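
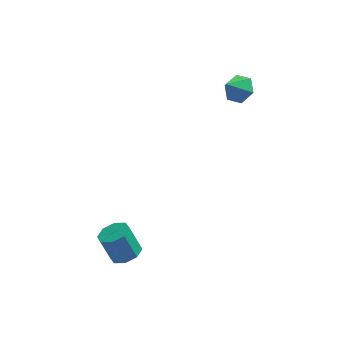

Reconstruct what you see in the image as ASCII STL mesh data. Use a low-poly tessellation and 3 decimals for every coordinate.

solid 
facet normal 0.502 0.446 -0.741
outer loop
vertex 3.867 3.936 3.263
vertex 3.259 3.61 2.655
vertex 3.118 4.428 3.052
endloop
endfacet
facet normal 0.005 0.401 0.916
outer loop
vertex 3.867 3.936 3.263
vertex 3.118 4.428 3.052
vertex 2.561 2.99 3.685
endloop
endfacet
facet normal 0.502 0.446 -0.741
outer loop
vertex 3.118 4.428 3.052
vertex 3.259 3.61 2.655
vertex 2.51 4.102 2.444
endloop
endfacet
facet normal -0.733 0.491 0.470
outer loop
vertex 3.118 4.428 3.052
vertex 2.51 4.102 2.444
vertex 2.561 2.99 3.685
endloop
endfacet
facet normal 0.502 0.446 -0.741
outer loop
vertex 2.51 4.102 2.444
vertex 3.259 3.61 2.655
vertex 2.65 3.284 2.047
endloop
endfacet
facet normal -0.988 -0.132 -0.077
outer loop
vertex 2.51 4.102 2.444
vertex 2.65 3.284 2.047
vertex 2.561 2.99 3.685
endloop
endfacet
facet normal 0.501 0.446 -0.741
outer loop
vertex 2.65 3.284 2.047
vertex 3.259 3.61 2.655
vertex 3.399 2.792 2.257
endloop
endfacet
facet normal -0.505 -0.845 -0.179
outer loop
vertex 2.65 3.284 2.047
vertex 3.399 2.792 2.257
vertex 2.561 2.99 3.685
endloop
endfacet
facet normal 0.502 0.446 -0.741
outer loop
vertex 3.399 2.792 2.257
vertex 3.259 3.61 2.655
vertex 4.007 3.118 2.865
endloop
endfacet
facet normal 0.234 -0.935 0.267
outer loop
vertex 3.399 2.792 2.257
vertex 4.007 3.118 2.865
vertex 2.561 2.99 3.685
endloop
endfacet
facet normal 0.502 0.446 -0.741
outer loop
vertex 4.007 3.118 2.865
vertex 3.259 3.61 2.655
vertex 3.867 3.936 3.263
endloop
endfacet
facet normal 0.489 -0.312 0.814
outer loop
vertex 4.007 3.118 2.865
vertex 3.867 3.936 3.263
vertex 2.561 2.99 3.685
endloop
endfacet
facet normal 0.382 -0.185 -0.905
outer loop
vertex -1.539 -3.301 -4.232
vertex -2.371 -3.384 -4.566
vertex -1.792 -2.703 -4.461
endloop
endfacet
facet normal 0.848 0.460 0.264
outer loop
vertex -1.539 -3.301 -4.232
vertex -1.792 -2.703 -4.461
vertex -2.177 -2.993 -2.72
endloop
endfacet
facet normal 0.848 0.459 0.264
outer loop
vertex -2.177 -2.993 -2.72
vertex -1.792 -2.703 -4.461
vertex -2.43 -2.395 -2.948
endloop
endfacet
facet normal -0.382 0.184 0.906
outer loop
vertex -2.177 -2.993 -2.72
vertex -2.43 -2.395 -2.948
vertex -3.009 -3.076 -3.054
endloop
endfacet
facet normal 0.381 -0.185 -0.906
outer loop
vertex -1.792 -2.703 -4.461
vertex -2.371 -3.384 -4.566
vertex -2.384 -2.503 -4.751
endloop
endfacet
facet normal 0.341 0.939 -0.048
outer loop
vertex -1.792 -2.703 -4.461
vertex -2.384 -2.503 -4.751
vertex -2.43 -2.395 -2.948
endloop
endfacet
facet normal 0.341 0.939 -0.048
outer loop
vertex -2.43 -2.395 -2.948
vertex -2.384 -2.503 -4.751
vertex -3.022 -2.195 -3.239
endloop
endfacet
facet normal -0.383 0.184 0.905
outer loop
vertex -2.43 -2.395 -2.948
vertex -3.022 -2.195 -3.239
vertex -3.009 -3.076 -3.054
endloop
endfacet
facet normal 0.382 -0.185 -0.906
outer loop
vertex -2.384 -2.503 -4.751
vertex -2.371 -3.384 -4.566
vertex -2.969 -2.82 -4.933
endloop
endfacet
facet normal -0.367 0.869 -0.332
outer loop
vertex -2.384 -2.503 -4.751
vertex -2.969 -2.82 -4.933
vertex -3.022 -2.195 -3.239
endloop
endfacet
facet normal -0.368 0.869 -0.332
outer loop
vertex -3.022 -2.195 -3.239
vertex -2.969 -2.82 -4.933
vertex -3.606 -2.512 -3.421
endloop
endfacet
facet normal -0.382 0.184 0.905
outer loop
vertex -3.022 -2.195 -3.239
vertex -3.606 -2.512 -3.421
vertex -3.009 -3.076 -3.054
endloop
endfacet
facet normal 0.382 -0.184 -0.906
outer loop
vertex -2.969 -2.82 -4.933
vertex -2.371 -3.384 -4.566
vertex -3.203 -3.467 -4.9
endloop
endfacet
facet normal -0.860 0.289 -0.421
outer loop
vertex -2.969 -2.82 -4.933
vertex -3.203 -3.467 -4.9
vertex -3.606 -2.512 -3.421
endloop
endfacet
facet normal -0.859 0.290 -0.422
outer loop
vertex -3.606 -2.512 -3.421
vertex -3.203 -3.467 -4.9
vertex -3.841 -3.159 -3.388
endloop
endfacet
facet normal -0.382 0.185 0.905
outer loop
vertex -3.606 -2.512 -3.421
vertex -3.841 -3.159 -3.388
vertex -3.009 -3.076 -3.054
endloop
endfacet
facet normal 0.382 -0.184 -0.906
outer loop
vertex -3.203 -3.467 -4.9
vertex -2.371 -3.384 -4.566
vertex -2.95 -4.065 -4.672
endloop
endfacet
facet normal -0.848 -0.459 -0.264
outer loop
vertex -3.203 -3.467 -4.9
vertex -2.95 -4.065 -4.672
vertex -3.841 -3.159 -3.388
endloop
endfacet
facet normal -0.848 -0.460 -0.264
outer loop
vertex -3.841 -3.159 -3.388
vertex -2.95 -4.065 -4.672
vertex -3.588 -3.757 -3.159
endloop
endfacet
facet normal -0.382 0.185 0.905
outer loop
vertex -3.841 -3.159 -3.388
vertex -3.588 -3.757 -3.159
vertex -3.009 -3.076 -3.054
endloop
endfacet
facet normal 0.383 -0.184 -0.905
outer loop
vertex -2.95 -4.065 -4.672
vertex -2.371 -3.384 -4.566
vertex -2.358 -4.265 -4.381
endloop
endfacet
facet normal -0.341 -0.939 0.048
outer loop
vertex -2.95 -4.065 -4.672
vertex -2.358 -4.265 -4.381
vertex -3.588 -3.757 -3.159
endloop
endfacet
facet normal -0.341 -0.939 0.048
outer loop
vertex -3.588 -3.757 -3.159
vertex -2.358 -4.265 -4.381
vertex -2.996 -3.957 -2.869
endloop
endfacet
facet normal -0.381 0.185 0.906
outer loop
vertex -3.588 -3.757 -3.159
vertex -2.996 -3.957 -2.869
vertex -3.009 -3.076 -3.054
endloop
endfacet
facet normal 0.382 -0.184 -0.905
outer loop
vertex -2.358 -4.265 -4.381
vertex -2.371 -3.384 -4.566
vertex -1.774 -3.948 -4.199
endloop
endfacet
facet normal 0.368 -0.869 0.332
outer loop
vertex -2.358 -4.265 -4.381
vertex -1.774 -3.948 -4.199
vertex -2.996 -3.957 -2.869
endloop
endfacet
facet normal 0.368 -0.869 0.332
outer loop
vertex -2.996 -3.957 -2.869
vertex -1.774 -3.948 -4.199
vertex -2.411 -3.64 -2.687
endloop
endfacet
facet normal -0.382 0.185 0.906
outer loop
vertex -2.996 -3.957 -2.869
vertex -2.411 -3.64 -2.687
vertex -3.009 -3.076 -3.054
endloop
endfacet
facet normal 0.382 -0.185 -0.905
outer loop
vertex -1.774 -3.948 -4.199
vertex -2.371 -3.384 -4.566
vertex -1.539 -3.301 -4.232
endloop
endfacet
facet normal 0.859 -0.291 0.421
outer loop
vertex -1.774 -3.948 -4.199
vertex -1.539 -3.301 -4.232
vertex -2.411 -3.64 -2.687
endloop
endfacet
facet normal 0.859 -0.289 0.422
outer loop
vertex -2.411 -3.64 -2.687
vertex -1.539 -3.301 -4.232
vertex -2.177 -2.993 -2.72
endloop
endfacet
facet normal -0.382 0.184 0.906
outer loop
vertex -2.411 -3.64 -2.687
vertex -2.177 -2.993 -2.72
vertex -3.009 -3.076 -3.054
endloop
endfacet

endsolid


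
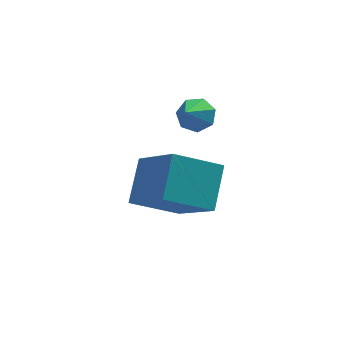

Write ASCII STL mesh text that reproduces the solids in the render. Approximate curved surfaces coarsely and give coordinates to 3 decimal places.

solid 
facet normal -0.892 -0.010 0.451
outer loop
vertex -3.577 0.082 -1.703
vertex -4.313 1.575 -3.126
vertex -4.035 -1.03 -2.632
endloop
endfacet
facet normal 0.336 -0.682 0.650
outer loop
vertex -2.607 -1.015 -3.354
vertex -3.577 0.082 -1.703
vertex -4.035 -1.03 -2.632
endloop
endfacet
facet normal -0.892 -0.010 0.451
outer loop
vertex -4.035 -1.03 -2.632
vertex -4.313 1.575 -3.126
vertex -4.771 0.462 -4.056
endloop
endfacet
facet normal -0.301 -0.732 -0.611
outer loop
vertex -4.771 0.462 -4.056
vertex -2.607 -1.015 -3.354
vertex -4.035 -1.03 -2.632
endloop
endfacet
facet normal 0.302 0.732 0.612
outer loop
vertex -3.577 0.082 -1.703
vertex -2.885 1.59 -3.848
vertex -4.313 1.575 -3.126
endloop
endfacet
facet normal 0.336 -0.681 0.650
outer loop
vertex -2.149 0.098 -2.424
vertex -3.577 0.082 -1.703
vertex -2.607 -1.015 -3.354
endloop
endfacet
facet normal 0.301 0.732 0.612
outer loop
vertex -2.149 0.098 -2.424
vertex -2.885 1.59 -3.848
vertex -3.577 0.082 -1.703
endloop
endfacet
facet normal -0.336 0.681 -0.650
outer loop
vertex -4.313 1.575 -3.126
vertex -2.885 1.59 -3.848
vertex -4.771 0.462 -4.056
endloop
endfacet
facet normal -0.301 -0.731 -0.612
outer loop
vertex -3.343 0.478 -4.777
vertex -2.607 -1.015 -3.354
vertex -4.771 0.462 -4.056
endloop
endfacet
facet normal -0.336 0.682 -0.650
outer loop
vertex -4.771 0.462 -4.056
vertex -2.885 1.59 -3.848
vertex -3.343 0.478 -4.777
endloop
endfacet
facet normal 0.892 0.010 -0.451
outer loop
vertex -3.343 0.478 -4.777
vertex -2.149 0.098 -2.424
vertex -2.607 -1.015 -3.354
endloop
endfacet
facet normal 0.892 0.009 -0.451
outer loop
vertex -2.885 1.59 -3.848
vertex -2.149 0.098 -2.424
vertex -3.343 0.478 -4.777
endloop
endfacet
facet normal 0.351 0.652 -0.672
outer loop
vertex -2.236 1.052 -0.785
vertex -2.771 1.117 -1.001
vertex -2.514 1.417 -0.576
endloop
endfacet
facet normal 0.564 -0.043 0.825
outer loop
vertex -2.236 1.052 -0.785
vertex -2.514 1.417 -0.576
vertex -3.209 0.303 -0.159
endloop
endfacet
facet normal 0.353 0.651 -0.673
outer loop
vertex -2.514 1.417 -0.576
vertex -2.771 1.117 -1.001
vertex -2.984 1.556 -0.688
endloop
endfacet
facet normal -0.098 0.402 0.910
outer loop
vertex -2.514 1.417 -0.576
vertex -2.984 1.556 -0.688
vertex -3.209 0.303 -0.159
endloop
endfacet
facet normal 0.351 0.651 -0.674
outer loop
vertex -2.984 1.556 -0.688
vertex -2.771 1.117 -1.001
vertex -3.294 1.364 -1.035
endloop
endfacet
facet normal -0.786 0.355 0.506
outer loop
vertex -2.984 1.556 -0.688
vertex -3.294 1.364 -1.035
vertex -3.209 0.303 -0.159
endloop
endfacet
facet normal 0.351 0.650 -0.674
outer loop
vertex -3.294 1.364 -1.035
vertex -2.771 1.117 -1.001
vertex -3.21 0.986 -1.356
endloop
endfacet
facet normal -0.985 -0.148 -0.084
outer loop
vertex -3.294 1.364 -1.035
vertex -3.21 0.986 -1.356
vertex -3.209 0.303 -0.159
endloop
endfacet
facet normal 0.351 0.650 -0.674
outer loop
vertex -3.21 0.986 -1.356
vertex -2.771 1.117 -1.001
vertex -2.795 0.706 -1.41
endloop
endfacet
facet normal -0.545 -0.728 -0.415
outer loop
vertex -3.21 0.986 -1.356
vertex -2.795 0.706 -1.41
vertex -3.209 0.303 -0.159
endloop
endfacet
facet normal 0.350 0.651 -0.674
outer loop
vertex -2.795 0.706 -1.41
vertex -2.771 1.117 -1.001
vertex -2.361 0.736 -1.156
endloop
endfacet
facet normal 0.205 -0.949 -0.238
outer loop
vertex -2.795 0.706 -1.41
vertex -2.361 0.736 -1.156
vertex -3.209 0.303 -0.159
endloop
endfacet
facet normal 0.351 0.651 -0.673
outer loop
vertex -2.361 0.736 -1.156
vertex -2.771 1.117 -1.001
vertex -2.236 1.052 -0.785
endloop
endfacet
facet normal 0.698 -0.644 0.314
outer loop
vertex -2.361 0.736 -1.156
vertex -2.236 1.052 -0.785
vertex -3.209 0.303 -0.159
endloop
endfacet

endsolid


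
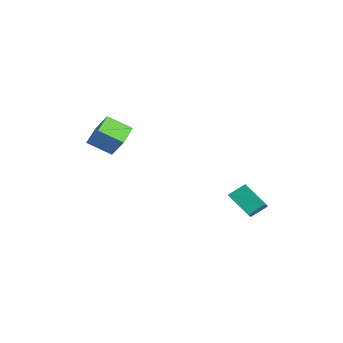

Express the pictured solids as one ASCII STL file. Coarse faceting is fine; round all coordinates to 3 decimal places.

solid 
facet normal -0.749 0.431 -0.503
outer loop
vertex 1.502 2.794 -2.257
vertex 1.599 3.869 -1.48
vertex 2.813 3.592 -3.524
endloop
endfacet
facet normal -0.073 -0.808 -0.585
outer loop
vertex 3.681 3.091 -2.94
vertex 1.502 2.794 -2.257
vertex 2.813 3.592 -3.524
endloop
endfacet
facet normal -0.749 0.432 -0.503
outer loop
vertex 2.813 3.592 -3.524
vertex 1.599 3.869 -1.48
vertex 2.91 4.667 -2.746
endloop
endfacet
facet normal 0.659 0.401 -0.636
outer loop
vertex 2.91 4.667 -2.746
vertex 3.681 3.091 -2.94
vertex 2.813 3.592 -3.524
endloop
endfacet
facet normal -0.659 -0.400 0.636
outer loop
vertex 1.502 2.794 -2.257
vertex 2.467 3.368 -0.896
vertex 1.599 3.869 -1.48
endloop
endfacet
facet normal -0.073 -0.808 -0.585
outer loop
vertex 2.37 2.293 -1.674
vertex 1.502 2.794 -2.257
vertex 3.681 3.091 -2.94
endloop
endfacet
facet normal -0.659 -0.401 0.636
outer loop
vertex 2.37 2.293 -1.674
vertex 2.467 3.368 -0.896
vertex 1.502 2.794 -2.257
endloop
endfacet
facet normal 0.073 0.808 0.585
outer loop
vertex 1.599 3.869 -1.48
vertex 2.467 3.368 -0.896
vertex 2.91 4.667 -2.746
endloop
endfacet
facet normal 0.659 0.401 -0.637
outer loop
vertex 3.778 4.166 -2.163
vertex 3.681 3.091 -2.94
vertex 2.91 4.667 -2.746
endloop
endfacet
facet normal 0.073 0.808 0.585
outer loop
vertex 2.91 4.667 -2.746
vertex 2.467 3.368 -0.896
vertex 3.778 4.166 -2.163
endloop
endfacet
facet normal 0.749 -0.431 0.503
outer loop
vertex 3.778 4.166 -2.163
vertex 2.37 2.293 -1.674
vertex 3.681 3.091 -2.94
endloop
endfacet
facet normal 0.749 -0.432 0.503
outer loop
vertex 2.467 3.368 -0.896
vertex 2.37 2.293 -1.674
vertex 3.778 4.166 -2.163
endloop
endfacet
facet normal -0.592 -0.260 -0.763
outer loop
vertex -1.249 -5.421 2.373
vertex -2.545 -4.415 3.036
vertex -0.64 -4.008 1.42
endloop
endfacet
facet normal 0.732 -0.568 -0.375
outer loop
vertex 0.325 -3.585 2.664
vertex -1.249 -5.421 2.373
vertex -0.64 -4.008 1.42
endloop
endfacet
facet normal -0.592 -0.259 -0.763
outer loop
vertex -0.64 -4.008 1.42
vertex -2.545 -4.415 3.036
vertex -1.936 -3.002 2.084
endloop
endfacet
facet normal 0.336 0.781 -0.526
outer loop
vertex -1.936 -3.002 2.084
vertex 0.325 -3.585 2.664
vertex -0.64 -4.008 1.42
endloop
endfacet
facet normal -0.337 -0.781 0.527
outer loop
vertex -1.249 -5.421 2.373
vertex -1.58 -3.992 4.28
vertex -2.545 -4.415 3.036
endloop
endfacet
facet normal 0.732 -0.568 -0.375
outer loop
vertex -0.284 -4.998 3.616
vertex -1.249 -5.421 2.373
vertex 0.325 -3.585 2.664
endloop
endfacet
facet normal -0.336 -0.781 0.527
outer loop
vertex -0.284 -4.998 3.616
vertex -1.58 -3.992 4.28
vertex -1.249 -5.421 2.373
endloop
endfacet
facet normal -0.732 0.568 0.375
outer loop
vertex -2.545 -4.415 3.036
vertex -1.58 -3.992 4.28
vertex -1.936 -3.002 2.084
endloop
endfacet
facet normal 0.336 0.781 -0.527
outer loop
vertex -0.971 -2.579 3.327
vertex 0.325 -3.585 2.664
vertex -1.936 -3.002 2.084
endloop
endfacet
facet normal -0.732 0.569 0.375
outer loop
vertex -1.936 -3.002 2.084
vertex -1.58 -3.992 4.28
vertex -0.971 -2.579 3.327
endloop
endfacet
facet normal 0.592 0.259 0.763
outer loop
vertex -0.971 -2.579 3.327
vertex -0.284 -4.998 3.616
vertex 0.325 -3.585 2.664
endloop
endfacet
facet normal 0.592 0.259 0.763
outer loop
vertex -1.58 -3.992 4.28
vertex -0.284 -4.998 3.616
vertex -0.971 -2.579 3.327
endloop
endfacet

endsolid


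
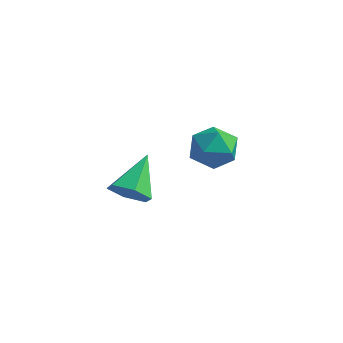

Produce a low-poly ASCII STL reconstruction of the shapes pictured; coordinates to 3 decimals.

solid 
facet normal -0.864 0.300 0.406
outer loop
vertex -3.689 0.395 0.661
vertex -3.51 -0.165 1.456
vertex -3.197 0.772 1.43
endloop
endfacet
facet normal -0.591 0.807 -0.018
outer loop
vertex -3.689 0.395 0.661
vertex -3.197 0.772 1.43
vertex -2.899 0.97 0.509
endloop
endfacet
facet normal -0.516 0.531 -0.672
outer loop
vertex -3.689 0.395 0.661
vertex -2.899 0.97 0.509
vertex -3.029 0.155 -0.035
endloop
endfacet
facet normal -0.743 -0.146 -0.654
outer loop
vertex -3.689 0.395 0.661
vertex -3.029 0.155 -0.035
vertex -3.406 -0.546 0.55
endloop
endfacet
facet normal -0.957 -0.289 0.012
outer loop
vertex -3.689 0.395 0.661
vertex -3.406 -0.546 0.55
vertex -3.51 -0.165 1.456
endloop
endfacet
facet normal 0.058 0.972 0.228
outer loop
vertex -2.899 0.97 0.509
vertex -3.197 0.772 1.43
vertex -2.234 0.766 1.21
endloop
endfacet
facet normal -0.383 0.153 0.911
outer loop
vertex -3.197 0.772 1.43
vertex -3.51 -0.165 1.456
vertex -2.611 0.065 1.795
endloop
endfacet
facet normal -0.535 -0.799 0.275
outer loop
vertex -3.51 -0.165 1.456
vertex -3.406 -0.546 0.55
vertex -2.741 -0.75 1.251
endloop
endfacet
facet normal -0.187 -0.568 -0.801
outer loop
vertex -3.406 -0.546 0.55
vertex -3.029 0.155 -0.035
vertex -2.443 -0.552 0.33
endloop
endfacet
facet normal 0.179 0.526 -0.831
outer loop
vertex -3.029 0.155 -0.035
vertex -2.899 0.97 0.509
vertex -2.13 0.385 0.304
endloop
endfacet
facet normal 0.743 0.146 0.654
outer loop
vertex -1.951 -0.175 1.099
vertex -2.234 0.766 1.21
vertex -2.611 0.065 1.795
endloop
endfacet
facet normal 0.516 -0.531 0.672
outer loop
vertex -1.951 -0.175 1.099
vertex -2.611 0.065 1.795
vertex -2.741 -0.75 1.251
endloop
endfacet
facet normal 0.591 -0.807 0.018
outer loop
vertex -1.951 -0.175 1.099
vertex -2.741 -0.75 1.251
vertex -2.443 -0.552 0.33
endloop
endfacet
facet normal 0.864 -0.300 -0.406
outer loop
vertex -1.951 -0.175 1.099
vertex -2.443 -0.552 0.33
vertex -2.13 0.385 0.304
endloop
endfacet
facet normal 0.957 0.289 -0.012
outer loop
vertex -1.951 -0.175 1.099
vertex -2.13 0.385 0.304
vertex -2.234 0.766 1.21
endloop
endfacet
facet normal 0.187 0.568 0.801
outer loop
vertex -2.611 0.065 1.795
vertex -2.234 0.766 1.21
vertex -3.197 0.772 1.43
endloop
endfacet
facet normal -0.179 -0.526 0.831
outer loop
vertex -2.741 -0.75 1.251
vertex -2.611 0.065 1.795
vertex -3.51 -0.165 1.456
endloop
endfacet
facet normal -0.058 -0.972 -0.228
outer loop
vertex -2.443 -0.552 0.33
vertex -2.741 -0.75 1.251
vertex -3.406 -0.546 0.55
endloop
endfacet
facet normal 0.383 -0.153 -0.911
outer loop
vertex -2.13 0.385 0.304
vertex -2.443 -0.552 0.33
vertex -3.029 0.155 -0.035
endloop
endfacet
facet normal 0.535 0.799 -0.275
outer loop
vertex -2.234 0.766 1.21
vertex -2.13 0.385 0.304
vertex -2.899 0.97 0.509
endloop
endfacet
facet normal 0.079 -0.824 -0.561
outer loop
vertex -3.199 -3.872 0.547
vertex -3.58 -4.312 1.14
vertex -4.026 -3.948 0.542
endloop
endfacet
facet normal -0.073 0.830 -0.554
outer loop
vertex -3.199 -3.872 0.547
vertex -4.026 -3.948 0.542
vertex -3.72 -2.868 2.12
endloop
endfacet
facet normal 0.080 -0.824 -0.561
outer loop
vertex -4.026 -3.948 0.542
vertex -3.58 -4.312 1.14
vertex -4.406 -4.388 1.134
endloop
endfacet
facet normal -0.850 0.497 -0.176
outer loop
vertex -4.026 -3.948 0.542
vertex -4.406 -4.388 1.134
vertex -3.72 -2.868 2.12
endloop
endfacet
facet normal 0.080 -0.825 -0.560
outer loop
vertex -4.406 -4.388 1.134
vertex -3.58 -4.312 1.14
vertex -3.96 -4.751 1.732
endloop
endfacet
facet normal -0.807 -0.019 0.590
outer loop
vertex -4.406 -4.388 1.134
vertex -3.96 -4.751 1.732
vertex -3.72 -2.868 2.12
endloop
endfacet
facet normal 0.080 -0.825 -0.560
outer loop
vertex -3.96 -4.751 1.732
vertex -3.58 -4.312 1.14
vertex -3.134 -4.675 1.738
endloop
endfacet
facet normal 0.012 -0.203 0.979
outer loop
vertex -3.96 -4.751 1.732
vertex -3.134 -4.675 1.738
vertex -3.72 -2.868 2.12
endloop
endfacet
facet normal 0.081 -0.824 -0.561
outer loop
vertex -3.134 -4.675 1.738
vertex -3.58 -4.312 1.14
vertex -2.753 -4.235 1.146
endloop
endfacet
facet normal 0.788 0.128 0.602
outer loop
vertex -3.134 -4.675 1.738
vertex -2.753 -4.235 1.146
vertex -3.72 -2.868 2.12
endloop
endfacet
facet normal 0.081 -0.825 -0.560
outer loop
vertex -2.753 -4.235 1.146
vertex -3.58 -4.312 1.14
vertex -3.199 -3.872 0.547
endloop
endfacet
facet normal 0.746 0.645 -0.165
outer loop
vertex -2.753 -4.235 1.146
vertex -3.199 -3.872 0.547
vertex -3.72 -2.868 2.12
endloop
endfacet

endsolid


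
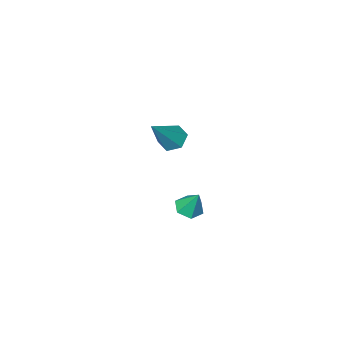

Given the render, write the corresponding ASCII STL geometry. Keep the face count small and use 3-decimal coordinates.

solid 
facet normal -0.658 -0.166 -0.735
outer loop
vertex -1.429 2.327 2.582
vertex -1.935 2.829 2.922
vertex -1.411 3.094 2.393
endloop
endfacet
facet normal 0.914 -0.117 -0.389
outer loop
vertex -1.429 2.327 2.582
vertex -1.411 3.094 2.393
vertex -0.485 3.191 4.538
endloop
endfacet
facet normal -0.659 -0.164 -0.734
outer loop
vertex -1.411 3.094 2.393
vertex -1.935 2.829 2.922
vertex -1.916 3.596 2.734
endloop
endfacet
facet normal 0.574 0.769 -0.282
outer loop
vertex -1.411 3.094 2.393
vertex -1.916 3.596 2.734
vertex -0.485 3.191 4.538
endloop
endfacet
facet normal -0.659 -0.164 -0.734
outer loop
vertex -1.916 3.596 2.734
vertex -1.935 2.829 2.922
vertex -2.44 3.332 3.263
endloop
endfacet
facet normal -0.144 0.935 0.324
outer loop
vertex -1.916 3.596 2.734
vertex -2.44 3.332 3.263
vertex -0.485 3.191 4.538
endloop
endfacet
facet normal -0.659 -0.164 -0.734
outer loop
vertex -2.44 3.332 3.263
vertex -1.935 2.829 2.922
vertex -2.458 2.565 3.451
endloop
endfacet
facet normal -0.523 0.215 0.825
outer loop
vertex -2.44 3.332 3.263
vertex -2.458 2.565 3.451
vertex -0.485 3.191 4.538
endloop
endfacet
facet normal -0.659 -0.165 -0.734
outer loop
vertex -2.458 2.565 3.451
vertex -1.935 2.829 2.922
vertex -1.953 2.062 3.111
endloop
endfacet
facet normal -0.183 -0.670 0.719
outer loop
vertex -2.458 2.565 3.451
vertex -1.953 2.062 3.111
vertex -0.485 3.191 4.538
endloop
endfacet
facet normal -0.658 -0.166 -0.735
outer loop
vertex -1.953 2.062 3.111
vertex -1.935 2.829 2.922
vertex -1.429 2.327 2.582
endloop
endfacet
facet normal 0.536 -0.837 0.111
outer loop
vertex -1.953 2.062 3.111
vertex -1.429 2.327 2.582
vertex -0.485 3.191 4.538
endloop
endfacet
facet normal 0.056 -0.462 -0.885
outer loop
vertex -2.584 2.232 -3.127
vertex -3.358 2.14 -3.128
vertex -3.04 2.78 -3.442
endloop
endfacet
facet normal 0.716 0.682 0.150
outer loop
vertex -2.584 2.232 -3.127
vertex -3.04 2.78 -3.442
vertex -3.442 2.84 -1.792
endloop
endfacet
facet normal 0.055 -0.462 -0.885
outer loop
vertex -3.04 2.78 -3.442
vertex -3.358 2.14 -3.128
vertex -3.815 2.689 -3.443
endloop
endfacet
facet normal -0.116 0.991 -0.064
outer loop
vertex -3.04 2.78 -3.442
vertex -3.815 2.689 -3.443
vertex -3.442 2.84 -1.792
endloop
endfacet
facet normal 0.055 -0.462 -0.885
outer loop
vertex -3.815 2.689 -3.443
vertex -3.358 2.14 -3.128
vertex -4.133 2.049 -3.129
endloop
endfacet
facet normal -0.855 0.497 0.148
outer loop
vertex -3.815 2.689 -3.443
vertex -4.133 2.049 -3.129
vertex -3.442 2.84 -1.792
endloop
endfacet
facet normal 0.056 -0.464 -0.884
outer loop
vertex -4.133 2.049 -3.129
vertex -3.358 2.14 -3.128
vertex -3.676 1.501 -2.813
endloop
endfacet
facet normal -0.761 -0.304 0.573
outer loop
vertex -4.133 2.049 -3.129
vertex -3.676 1.501 -2.813
vertex -3.442 2.84 -1.792
endloop
endfacet
facet normal 0.054 -0.463 -0.885
outer loop
vertex -3.676 1.501 -2.813
vertex -3.358 2.14 -3.128
vertex -2.901 1.592 -2.813
endloop
endfacet
facet normal 0.072 -0.613 0.787
outer loop
vertex -3.676 1.501 -2.813
vertex -2.901 1.592 -2.813
vertex -3.442 2.84 -1.792
endloop
endfacet
facet normal 0.056 -0.462 -0.885
outer loop
vertex -2.901 1.592 -2.813
vertex -3.358 2.14 -3.128
vertex -2.584 2.232 -3.127
endloop
endfacet
facet normal 0.810 -0.119 0.575
outer loop
vertex -2.901 1.592 -2.813
vertex -2.584 2.232 -3.127
vertex -3.442 2.84 -1.792
endloop
endfacet

endsolid


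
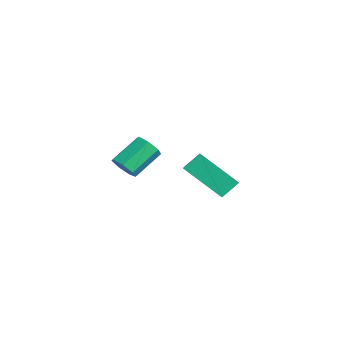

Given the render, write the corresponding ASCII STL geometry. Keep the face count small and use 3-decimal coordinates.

solid 
facet normal 0.265 -0.792 -0.550
outer loop
vertex 3.731 -1.312 0.735
vertex 3.376 -1.175 0.367
vertex 3.885 -1.031 0.405
endloop
endfacet
facet normal 0.904 0.007 0.427
outer loop
vertex 3.731 -1.312 0.735
vertex 3.885 -1.031 0.405
vertex 3.399 -0.322 1.422
endloop
endfacet
facet normal 0.904 0.007 0.427
outer loop
vertex 3.399 -0.322 1.422
vertex 3.885 -1.031 0.405
vertex 3.553 -0.041 1.092
endloop
endfacet
facet normal -0.266 0.792 0.550
outer loop
vertex 3.399 -0.322 1.422
vertex 3.553 -0.041 1.092
vertex 3.044 -0.185 1.053
endloop
endfacet
facet normal 0.265 -0.792 -0.549
outer loop
vertex 3.885 -1.031 0.405
vertex 3.376 -1.175 0.367
vertex 3.655 -0.859 0.046
endloop
endfacet
facet normal 0.824 0.482 -0.297
outer loop
vertex 3.885 -1.031 0.405
vertex 3.655 -0.859 0.046
vertex 3.553 -0.041 1.092
endloop
endfacet
facet normal 0.824 0.482 -0.297
outer loop
vertex 3.553 -0.041 1.092
vertex 3.655 -0.859 0.046
vertex 3.323 0.131 0.733
endloop
endfacet
facet normal -0.266 0.792 0.550
outer loop
vertex 3.553 -0.041 1.092
vertex 3.323 0.131 0.733
vertex 3.044 -0.185 1.053
endloop
endfacet
facet normal 0.267 -0.793 -0.548
outer loop
vertex 3.655 -0.859 0.046
vertex 3.376 -1.175 0.367
vertex 3.216 -0.925 -0.072
endloop
endfacet
facet normal 0.124 0.594 -0.795
outer loop
vertex 3.655 -0.859 0.046
vertex 3.216 -0.925 -0.072
vertex 3.323 0.131 0.733
endloop
endfacet
facet normal 0.126 0.593 -0.795
outer loop
vertex 3.323 0.131 0.733
vertex 3.216 -0.925 -0.072
vertex 2.883 0.066 0.615
endloop
endfacet
facet normal -0.265 0.792 0.551
outer loop
vertex 3.323 0.131 0.733
vertex 2.883 0.066 0.615
vertex 3.044 -0.185 1.053
endloop
endfacet
facet normal 0.267 -0.793 -0.548
outer loop
vertex 3.216 -0.925 -0.072
vertex 3.376 -1.175 0.367
vertex 2.897 -1.179 0.14
endloop
endfacet
facet normal -0.669 0.258 -0.697
outer loop
vertex 3.216 -0.925 -0.072
vertex 2.897 -1.179 0.14
vertex 2.883 0.066 0.615
endloop
endfacet
facet normal -0.671 0.258 -0.696
outer loop
vertex 2.883 0.066 0.615
vertex 2.897 -1.179 0.14
vertex 2.565 -0.189 0.827
endloop
endfacet
facet normal -0.267 0.791 0.551
outer loop
vertex 2.883 0.066 0.615
vertex 2.565 -0.189 0.827
vertex 3.044 -0.185 1.053
endloop
endfacet
facet normal 0.267 -0.792 -0.549
outer loop
vertex 2.897 -1.179 0.14
vertex 3.376 -1.175 0.367
vertex 2.939 -1.43 0.523
endloop
endfacet
facet normal -0.960 -0.271 -0.073
outer loop
vertex 2.897 -1.179 0.14
vertex 2.939 -1.43 0.523
vertex 2.565 -0.189 0.827
endloop
endfacet
facet normal -0.960 -0.271 -0.073
outer loop
vertex 2.565 -0.189 0.827
vertex 2.939 -1.43 0.523
vertex 2.607 -0.44 1.21
endloop
endfacet
facet normal -0.265 0.793 0.549
outer loop
vertex 2.565 -0.189 0.827
vertex 2.607 -0.44 1.21
vertex 3.044 -0.185 1.053
endloop
endfacet
facet normal 0.265 -0.791 -0.551
outer loop
vertex 2.939 -1.43 0.523
vertex 3.376 -1.175 0.367
vertex 3.31 -1.49 0.788
endloop
endfacet
facet normal -0.528 -0.597 0.604
outer loop
vertex 2.939 -1.43 0.523
vertex 3.31 -1.49 0.788
vertex 2.607 -0.44 1.21
endloop
endfacet
facet normal -0.527 -0.596 0.605
outer loop
vertex 2.607 -0.44 1.21
vertex 3.31 -1.49 0.788
vertex 2.978 -0.499 1.475
endloop
endfacet
facet normal -0.266 0.793 0.548
outer loop
vertex 2.607 -0.44 1.21
vertex 2.978 -0.499 1.475
vertex 3.044 -0.185 1.053
endloop
endfacet
facet normal 0.265 -0.791 -0.551
outer loop
vertex 3.31 -1.49 0.788
vertex 3.376 -1.175 0.367
vertex 3.731 -1.312 0.735
endloop
endfacet
facet normal 0.304 -0.472 0.828
outer loop
vertex 3.31 -1.49 0.788
vertex 3.731 -1.312 0.735
vertex 2.978 -0.499 1.475
endloop
endfacet
facet normal 0.303 -0.473 0.828
outer loop
vertex 2.978 -0.499 1.475
vertex 3.731 -1.312 0.735
vertex 3.399 -0.322 1.422
endloop
endfacet
facet normal -0.264 0.793 0.549
outer loop
vertex 2.978 -0.499 1.475
vertex 3.399 -0.322 1.422
vertex 3.044 -0.185 1.053
endloop
endfacet
facet normal -0.575 -0.568 0.589
outer loop
vertex 0.602 2.517 -1.234
vertex -1.095 3.159 -2.272
vertex 0.688 1.868 -1.776
endloop
endfacet
facet normal 0.812 -0.307 0.497
outer loop
vertex 1.735 2.901 -2.848
vertex 0.602 2.517 -1.234
vertex 0.688 1.868 -1.776
endloop
endfacet
facet normal -0.575 -0.568 0.589
outer loop
vertex 0.688 1.868 -1.776
vertex -1.095 3.159 -2.272
vertex -1.009 2.509 -2.814
endloop
endfacet
facet normal 0.101 -0.764 -0.637
outer loop
vertex -1.009 2.509 -2.814
vertex 1.735 2.901 -2.848
vertex 0.688 1.868 -1.776
endloop
endfacet
facet normal -0.101 0.764 0.637
outer loop
vertex 0.602 2.517 -1.234
vertex -0.048 4.192 -3.344
vertex -1.095 3.159 -2.272
endloop
endfacet
facet normal 0.812 -0.307 0.497
outer loop
vertex 1.649 3.551 -2.306
vertex 0.602 2.517 -1.234
vertex 1.735 2.901 -2.848
endloop
endfacet
facet normal -0.101 0.764 0.638
outer loop
vertex 1.649 3.551 -2.306
vertex -0.048 4.192 -3.344
vertex 0.602 2.517 -1.234
endloop
endfacet
facet normal -0.812 0.307 -0.497
outer loop
vertex -1.095 3.159 -2.272
vertex -0.048 4.192 -3.344
vertex -1.009 2.509 -2.814
endloop
endfacet
facet normal 0.101 -0.764 -0.638
outer loop
vertex 0.038 3.543 -3.886
vertex 1.735 2.901 -2.848
vertex -1.009 2.509 -2.814
endloop
endfacet
facet normal -0.812 0.307 -0.497
outer loop
vertex -1.009 2.509 -2.814
vertex -0.048 4.192 -3.344
vertex 0.038 3.543 -3.886
endloop
endfacet
facet normal 0.575 0.567 -0.589
outer loop
vertex 0.038 3.543 -3.886
vertex 1.649 3.551 -2.306
vertex 1.735 2.901 -2.848
endloop
endfacet
facet normal 0.575 0.568 -0.589
outer loop
vertex -0.048 4.192 -3.344
vertex 1.649 3.551 -2.306
vertex 0.038 3.543 -3.886
endloop
endfacet

endsolid


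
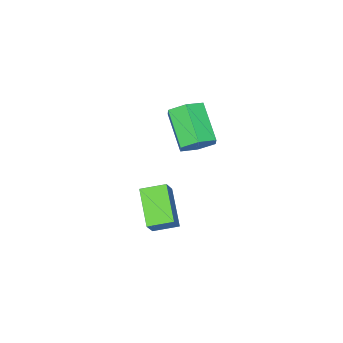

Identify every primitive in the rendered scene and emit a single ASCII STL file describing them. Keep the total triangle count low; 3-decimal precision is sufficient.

solid 
facet normal 0.318 0.702 -0.637
outer loop
vertex 1.943 1.652 0.678
vertex 1.119 1.836 0.47
vertex 1.506 2.256 1.126
endloop
endfacet
facet normal 0.804 0.157 0.573
outer loop
vertex 1.943 1.652 0.678
vertex 1.506 2.256 1.126
vertex 1.305 0.241 1.959
endloop
endfacet
facet normal 0.804 0.157 0.574
outer loop
vertex 1.305 0.241 1.959
vertex 1.506 2.256 1.126
vertex 0.868 0.845 2.406
endloop
endfacet
facet normal -0.318 -0.702 0.638
outer loop
vertex 1.305 0.241 1.959
vertex 0.868 0.845 2.406
vertex 0.481 0.424 1.75
endloop
endfacet
facet normal 0.318 0.702 -0.637
outer loop
vertex 1.506 2.256 1.126
vertex 1.119 1.836 0.47
vertex 0.681 2.44 0.917
endloop
endfacet
facet normal -0.034 0.680 0.733
outer loop
vertex 1.506 2.256 1.126
vertex 0.681 2.44 0.917
vertex 0.868 0.845 2.406
endloop
endfacet
facet normal -0.034 0.680 0.733
outer loop
vertex 0.868 0.845 2.406
vertex 0.681 2.44 0.917
vertex 0.043 1.028 2.198
endloop
endfacet
facet normal -0.317 -0.702 0.638
outer loop
vertex 0.868 0.845 2.406
vertex 0.043 1.028 2.198
vertex 0.481 0.424 1.75
endloop
endfacet
facet normal 0.318 0.702 -0.637
outer loop
vertex 0.681 2.44 0.917
vertex 1.119 1.836 0.47
vertex 0.295 2.019 0.261
endloop
endfacet
facet normal -0.838 0.522 0.158
outer loop
vertex 0.681 2.44 0.917
vertex 0.295 2.019 0.261
vertex 0.043 1.028 2.198
endloop
endfacet
facet normal -0.838 0.523 0.158
outer loop
vertex 0.043 1.028 2.198
vertex 0.295 2.019 0.261
vertex -0.343 0.608 1.542
endloop
endfacet
facet normal -0.318 -0.703 0.637
outer loop
vertex 0.043 1.028 2.198
vertex -0.343 0.608 1.542
vertex 0.481 0.424 1.75
endloop
endfacet
facet normal 0.318 0.702 -0.638
outer loop
vertex 0.295 2.019 0.261
vertex 1.119 1.836 0.47
vertex 0.732 1.415 -0.186
endloop
endfacet
facet normal -0.804 -0.157 -0.574
outer loop
vertex 0.295 2.019 0.261
vertex 0.732 1.415 -0.186
vertex -0.343 0.608 1.542
endloop
endfacet
facet normal -0.804 -0.157 -0.573
outer loop
vertex -0.343 0.608 1.542
vertex 0.732 1.415 -0.186
vertex 0.094 0.004 1.094
endloop
endfacet
facet normal -0.318 -0.702 0.637
outer loop
vertex -0.343 0.608 1.542
vertex 0.094 0.004 1.094
vertex 0.481 0.424 1.75
endloop
endfacet
facet normal 0.317 0.702 -0.638
outer loop
vertex 0.732 1.415 -0.186
vertex 1.119 1.836 0.47
vertex 1.557 1.232 0.022
endloop
endfacet
facet normal 0.034 -0.680 -0.733
outer loop
vertex 0.732 1.415 -0.186
vertex 1.557 1.232 0.022
vertex 0.094 0.004 1.094
endloop
endfacet
facet normal 0.034 -0.680 -0.733
outer loop
vertex 0.094 0.004 1.094
vertex 1.557 1.232 0.022
vertex 0.919 -0.18 1.303
endloop
endfacet
facet normal -0.318 -0.702 0.637
outer loop
vertex 0.094 0.004 1.094
vertex 0.919 -0.18 1.303
vertex 0.481 0.424 1.75
endloop
endfacet
facet normal 0.318 0.703 -0.637
outer loop
vertex 1.557 1.232 0.022
vertex 1.119 1.836 0.47
vertex 1.943 1.652 0.678
endloop
endfacet
facet normal 0.838 -0.522 -0.159
outer loop
vertex 1.557 1.232 0.022
vertex 1.943 1.652 0.678
vertex 0.919 -0.18 1.303
endloop
endfacet
facet normal 0.838 -0.522 -0.158
outer loop
vertex 0.919 -0.18 1.303
vertex 1.943 1.652 0.678
vertex 1.305 0.241 1.959
endloop
endfacet
facet normal -0.318 -0.702 0.637
outer loop
vertex 0.919 -0.18 1.303
vertex 1.305 0.241 1.959
vertex 0.481 0.424 1.75
endloop
endfacet
facet normal -0.573 -0.293 -0.766
outer loop
vertex 2.012 -0.435 -3.393
vertex 1.192 0.354 -3.082
vertex 2.878 0.924 -4.561
endloop
endfacet
facet normal 0.695 -0.669 -0.264
outer loop
vertex 3.508 1.246 -3.718
vertex 2.012 -0.435 -3.393
vertex 2.878 0.924 -4.561
endloop
endfacet
facet normal -0.573 -0.292 -0.766
outer loop
vertex 2.878 0.924 -4.561
vertex 1.192 0.354 -3.082
vertex 2.058 1.714 -4.249
endloop
endfacet
facet normal 0.435 0.683 -0.586
outer loop
vertex 2.058 1.714 -4.249
vertex 3.508 1.246 -3.718
vertex 2.878 0.924 -4.561
endloop
endfacet
facet normal -0.435 -0.683 0.586
outer loop
vertex 2.012 -0.435 -3.393
vertex 1.822 0.676 -2.239
vertex 1.192 0.354 -3.082
endloop
endfacet
facet normal 0.694 -0.669 -0.264
outer loop
vertex 2.642 -0.114 -2.551
vertex 2.012 -0.435 -3.393
vertex 3.508 1.246 -3.718
endloop
endfacet
facet normal -0.435 -0.683 0.586
outer loop
vertex 2.642 -0.114 -2.551
vertex 1.822 0.676 -2.239
vertex 2.012 -0.435 -3.393
endloop
endfacet
facet normal -0.695 0.669 0.264
outer loop
vertex 1.192 0.354 -3.082
vertex 1.822 0.676 -2.239
vertex 2.058 1.714 -4.249
endloop
endfacet
facet normal 0.435 0.683 -0.586
outer loop
vertex 2.688 2.035 -3.407
vertex 3.508 1.246 -3.718
vertex 2.058 1.714 -4.249
endloop
endfacet
facet normal -0.694 0.669 0.264
outer loop
vertex 2.058 1.714 -4.249
vertex 1.822 0.676 -2.239
vertex 2.688 2.035 -3.407
endloop
endfacet
facet normal 0.572 0.293 0.766
outer loop
vertex 2.688 2.035 -3.407
vertex 2.642 -0.114 -2.551
vertex 3.508 1.246 -3.718
endloop
endfacet
facet normal 0.573 0.293 0.765
outer loop
vertex 1.822 0.676 -2.239
vertex 2.642 -0.114 -2.551
vertex 2.688 2.035 -3.407
endloop
endfacet

endsolid


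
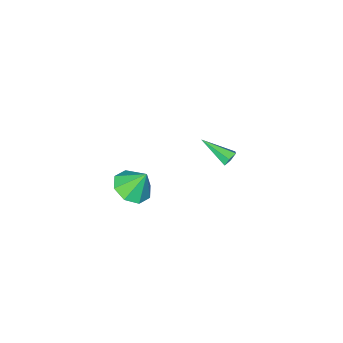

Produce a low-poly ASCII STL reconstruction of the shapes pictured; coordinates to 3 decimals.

solid 
facet normal 0.292 -0.399 -0.869
outer loop
vertex 2.913 -0.366 2.712
vertex 2.463 0.409 2.205
vertex 3.401 0.242 2.597
endloop
endfacet
facet normal 0.451 -0.198 0.870
outer loop
vertex 2.913 -0.366 2.712
vertex 3.401 0.242 2.597
vertex 2.037 0.991 3.475
endloop
endfacet
facet normal 0.293 -0.397 -0.870
outer loop
vertex 3.401 0.242 2.597
vertex 2.463 0.409 2.205
vertex 3.339 0.949 2.253
endloop
endfacet
facet normal 0.639 0.381 0.668
outer loop
vertex 3.401 0.242 2.597
vertex 3.339 0.949 2.253
vertex 2.037 0.991 3.475
endloop
endfacet
facet normal 0.293 -0.398 -0.869
outer loop
vertex 3.339 0.949 2.253
vertex 2.463 0.409 2.205
vertex 2.765 1.339 1.881
endloop
endfacet
facet normal 0.359 0.864 0.353
outer loop
vertex 3.339 0.949 2.253
vertex 2.765 1.339 1.881
vertex 2.037 0.991 3.475
endloop
endfacet
facet normal 0.292 -0.398 -0.870
outer loop
vertex 2.765 1.339 1.881
vertex 2.463 0.409 2.205
vertex 2.013 1.185 1.699
endloop
endfacet
facet normal -0.225 0.968 0.109
outer loop
vertex 2.765 1.339 1.881
vertex 2.013 1.185 1.699
vertex 2.037 0.991 3.475
endloop
endfacet
facet normal 0.291 -0.398 -0.870
outer loop
vertex 2.013 1.185 1.699
vertex 2.463 0.409 2.205
vertex 1.525 0.577 1.814
endloop
endfacet
facet normal -0.770 0.633 0.080
outer loop
vertex 2.013 1.185 1.699
vertex 1.525 0.577 1.814
vertex 2.037 0.991 3.475
endloop
endfacet
facet normal 0.291 -0.398 -0.870
outer loop
vertex 1.525 0.577 1.814
vertex 2.463 0.409 2.205
vertex 1.587 -0.13 2.158
endloop
endfacet
facet normal -0.958 0.053 0.282
outer loop
vertex 1.525 0.577 1.814
vertex 1.587 -0.13 2.158
vertex 2.037 0.991 3.475
endloop
endfacet
facet normal 0.292 -0.398 -0.870
outer loop
vertex 1.587 -0.13 2.158
vertex 2.463 0.409 2.205
vertex 2.162 -0.521 2.53
endloop
endfacet
facet normal -0.678 -0.429 0.597
outer loop
vertex 1.587 -0.13 2.158
vertex 2.162 -0.521 2.53
vertex 2.037 0.991 3.475
endloop
endfacet
facet normal 0.293 -0.399 -0.869
outer loop
vertex 2.162 -0.521 2.53
vertex 2.463 0.409 2.205
vertex 2.913 -0.366 2.712
endloop
endfacet
facet normal -0.094 -0.533 0.841
outer loop
vertex 2.162 -0.521 2.53
vertex 2.913 -0.366 2.712
vertex 2.037 0.991 3.475
endloop
endfacet
facet normal -0.410 0.747 -0.523
outer loop
vertex -3.987 -0.114 -0.505
vertex -4.233 -0.46 -0.806
vertex -4.462 -0.283 -0.374
endloop
endfacet
facet normal 0.116 0.384 0.916
outer loop
vertex -3.987 -0.114 -0.505
vertex -4.462 -0.283 -0.374
vertex -3.487 -1.82 0.146
endloop
endfacet
facet normal -0.409 0.747 -0.523
outer loop
vertex -4.462 -0.283 -0.374
vertex -4.233 -0.46 -0.806
vertex -4.707 -0.628 -0.675
endloop
endfacet
facet normal -0.659 -0.171 0.732
outer loop
vertex -4.462 -0.283 -0.374
vertex -4.707 -0.628 -0.675
vertex -3.487 -1.82 0.146
endloop
endfacet
facet normal -0.409 0.747 -0.523
outer loop
vertex -4.707 -0.628 -0.675
vertex -4.233 -0.46 -0.806
vertex -4.478 -0.805 -1.107
endloop
endfacet
facet normal -0.677 -0.733 -0.058
outer loop
vertex -4.707 -0.628 -0.675
vertex -4.478 -0.805 -1.107
vertex -3.487 -1.82 0.146
endloop
endfacet
facet normal -0.409 0.747 -0.523
outer loop
vertex -4.478 -0.805 -1.107
vertex -4.233 -0.46 -0.806
vertex -4.004 -0.637 -1.238
endloop
endfacet
facet normal 0.080 -0.743 -0.665
outer loop
vertex -4.478 -0.805 -1.107
vertex -4.004 -0.637 -1.238
vertex -3.487 -1.82 0.146
endloop
endfacet
facet normal -0.411 0.746 -0.524
outer loop
vertex -4.004 -0.637 -1.238
vertex -4.233 -0.46 -0.806
vertex -3.759 -0.291 -0.937
endloop
endfacet
facet normal 0.856 -0.188 -0.481
outer loop
vertex -4.004 -0.637 -1.238
vertex -3.759 -0.291 -0.937
vertex -3.487 -1.82 0.146
endloop
endfacet
facet normal -0.411 0.747 -0.523
outer loop
vertex -3.759 -0.291 -0.937
vertex -4.233 -0.46 -0.806
vertex -3.987 -0.114 -0.505
endloop
endfacet
facet normal 0.875 0.374 0.308
outer loop
vertex -3.759 -0.291 -0.937
vertex -3.987 -0.114 -0.505
vertex -3.487 -1.82 0.146
endloop
endfacet

endsolid


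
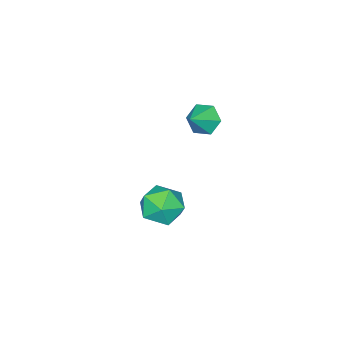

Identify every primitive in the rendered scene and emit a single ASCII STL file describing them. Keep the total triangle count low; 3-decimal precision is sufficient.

solid 
facet normal -0.915 0.017 -0.404
outer loop
vertex -3.247 2.343 -2.453
vertex -3.354 1.294 -2.255
vertex -3.664 2.013 -1.522
endloop
endfacet
facet normal -0.755 0.647 -0.109
outer loop
vertex -3.247 2.343 -2.453
vertex -3.664 2.013 -1.522
vertex -2.965 2.826 -1.538
endloop
endfacet
facet normal -0.163 0.892 -0.421
outer loop
vertex -3.247 2.343 -2.453
vertex -2.965 2.826 -1.538
vertex -2.223 2.611 -2.282
endloop
endfacet
facet normal 0.043 0.414 -0.909
outer loop
vertex -3.247 2.343 -2.453
vertex -2.223 2.611 -2.282
vertex -2.463 1.664 -2.725
endloop
endfacet
facet normal -0.421 -0.127 -0.898
outer loop
vertex -3.247 2.343 -2.453
vertex -2.463 1.664 -2.725
vertex -3.354 1.294 -2.255
endloop
endfacet
facet normal -0.611 0.537 0.582
outer loop
vertex -2.965 2.826 -1.538
vertex -3.664 2.013 -1.522
vertex -2.897 2.076 -0.775
endloop
endfacet
facet normal -0.870 -0.482 0.105
outer loop
vertex -3.664 2.013 -1.522
vertex -3.354 1.294 -2.255
vertex -3.137 1.129 -1.218
endloop
endfacet
facet normal -0.070 -0.715 -0.696
outer loop
vertex -3.354 1.294 -2.255
vertex -2.463 1.664 -2.725
vertex -2.395 0.914 -1.962
endloop
endfacet
facet normal 0.682 0.161 -0.714
outer loop
vertex -2.463 1.664 -2.725
vertex -2.223 2.611 -2.282
vertex -1.696 1.727 -1.978
endloop
endfacet
facet normal 0.347 0.935 0.076
outer loop
vertex -2.223 2.611 -2.282
vertex -2.965 2.826 -1.538
vertex -2.006 2.446 -1.245
endloop
endfacet
facet normal -0.043 -0.414 0.909
outer loop
vertex -2.113 1.397 -1.047
vertex -2.897 2.076 -0.775
vertex -3.137 1.129 -1.218
endloop
endfacet
facet normal 0.163 -0.892 0.421
outer loop
vertex -2.113 1.397 -1.047
vertex -3.137 1.129 -1.218
vertex -2.395 0.914 -1.962
endloop
endfacet
facet normal 0.755 -0.647 0.109
outer loop
vertex -2.113 1.397 -1.047
vertex -2.395 0.914 -1.962
vertex -1.696 1.727 -1.978
endloop
endfacet
facet normal 0.915 -0.017 0.404
outer loop
vertex -2.113 1.397 -1.047
vertex -1.696 1.727 -1.978
vertex -2.006 2.446 -1.245
endloop
endfacet
facet normal 0.421 0.127 0.898
outer loop
vertex -2.113 1.397 -1.047
vertex -2.006 2.446 -1.245
vertex -2.897 2.076 -0.775
endloop
endfacet
facet normal -0.682 -0.161 0.714
outer loop
vertex -3.137 1.129 -1.218
vertex -2.897 2.076 -0.775
vertex -3.664 2.013 -1.522
endloop
endfacet
facet normal -0.347 -0.935 -0.076
outer loop
vertex -2.395 0.914 -1.962
vertex -3.137 1.129 -1.218
vertex -3.354 1.294 -2.255
endloop
endfacet
facet normal 0.611 -0.537 -0.582
outer loop
vertex -1.696 1.727 -1.978
vertex -2.395 0.914 -1.962
vertex -2.463 1.664 -2.725
endloop
endfacet
facet normal 0.870 0.482 -0.105
outer loop
vertex -2.006 2.446 -1.245
vertex -1.696 1.727 -1.978
vertex -2.223 2.611 -2.282
endloop
endfacet
facet normal 0.070 0.715 0.696
outer loop
vertex -2.897 2.076 -0.775
vertex -2.006 2.446 -1.245
vertex -2.965 2.826 -1.538
endloop
endfacet
facet normal -0.819 -0.103 -0.565
outer loop
vertex -3.691 2.625 2.675
vertex -4.139 2.76 3.3
vertex -3.905 3.354 2.852
endloop
endfacet
facet normal 0.846 0.347 -0.405
outer loop
vertex -3.691 2.625 2.675
vertex -3.905 3.354 2.852
vertex -3.181 2.88 3.96
endloop
endfacet
facet normal -0.818 -0.104 -0.565
outer loop
vertex -3.905 3.354 2.852
vertex -4.139 2.76 3.3
vertex -4.353 3.489 3.476
endloop
endfacet
facet normal 0.423 0.900 0.109
outer loop
vertex -3.905 3.354 2.852
vertex -4.353 3.489 3.476
vertex -3.181 2.88 3.96
endloop
endfacet
facet normal -0.818 -0.104 -0.565
outer loop
vertex -4.353 3.489 3.476
vertex -4.139 2.76 3.3
vertex -4.587 2.894 3.924
endloop
endfacet
facet normal -0.014 0.605 0.796
outer loop
vertex -4.353 3.489 3.476
vertex -4.587 2.894 3.924
vertex -3.181 2.88 3.96
endloop
endfacet
facet normal -0.818 -0.103 -0.565
outer loop
vertex -4.587 2.894 3.924
vertex -4.139 2.76 3.3
vertex -4.373 2.165 3.747
endloop
endfacet
facet normal -0.027 -0.243 0.970
outer loop
vertex -4.587 2.894 3.924
vertex -4.373 2.165 3.747
vertex -3.181 2.88 3.96
endloop
endfacet
facet normal -0.818 -0.103 -0.565
outer loop
vertex -4.373 2.165 3.747
vertex -4.139 2.76 3.3
vertex -3.925 2.031 3.123
endloop
endfacet
facet normal 0.397 -0.797 0.456
outer loop
vertex -4.373 2.165 3.747
vertex -3.925 2.031 3.123
vertex -3.181 2.88 3.96
endloop
endfacet
facet normal -0.819 -0.103 -0.565
outer loop
vertex -3.925 2.031 3.123
vertex -4.139 2.76 3.3
vertex -3.691 2.625 2.675
endloop
endfacet
facet normal 0.833 -0.502 -0.231
outer loop
vertex -3.925 2.031 3.123
vertex -3.691 2.625 2.675
vertex -3.181 2.88 3.96
endloop
endfacet

endsolid


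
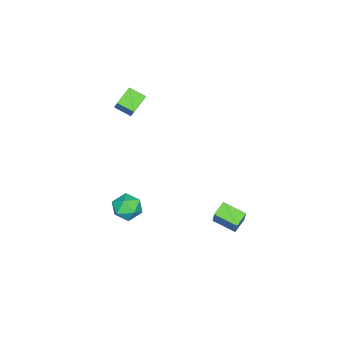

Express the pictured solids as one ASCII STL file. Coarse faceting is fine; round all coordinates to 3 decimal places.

solid 
facet normal -0.462 -0.277 -0.842
outer loop
vertex -1.003 2.156 -1.341
vertex -1.017 3.412 -1.747
vertex -0.222 2.039 -1.731
endloop
endfacet
facet normal 0.011 -0.951 0.308
outer loop
vertex 0.457 2.448 -0.493
vertex -1.003 2.156 -1.341
vertex -0.222 2.039 -1.731
endloop
endfacet
facet normal -0.463 -0.278 -0.842
outer loop
vertex -0.222 2.039 -1.731
vertex -1.017 3.412 -1.747
vertex -0.237 3.295 -2.137
endloop
endfacet
facet normal 0.887 -0.132 -0.443
outer loop
vertex -0.237 3.295 -2.137
vertex 0.457 2.448 -0.493
vertex -0.222 2.039 -1.731
endloop
endfacet
facet normal -0.887 0.133 0.442
outer loop
vertex -1.003 2.156 -1.341
vertex -0.338 3.821 -0.509
vertex -1.017 3.412 -1.747
endloop
endfacet
facet normal 0.011 -0.951 0.308
outer loop
vertex -0.323 2.565 -0.103
vertex -1.003 2.156 -1.341
vertex 0.457 2.448 -0.493
endloop
endfacet
facet normal -0.887 0.133 0.443
outer loop
vertex -0.323 2.565 -0.103
vertex -0.338 3.821 -0.509
vertex -1.003 2.156 -1.341
endloop
endfacet
facet normal -0.011 0.951 -0.308
outer loop
vertex -1.017 3.412 -1.747
vertex -0.338 3.821 -0.509
vertex -0.237 3.295 -2.137
endloop
endfacet
facet normal 0.887 -0.133 -0.443
outer loop
vertex 0.443 3.704 -0.899
vertex 0.457 2.448 -0.493
vertex -0.237 3.295 -2.137
endloop
endfacet
facet normal -0.011 0.951 -0.308
outer loop
vertex -0.237 3.295 -2.137
vertex -0.338 3.821 -0.509
vertex 0.443 3.704 -0.899
endloop
endfacet
facet normal 0.463 0.277 0.842
outer loop
vertex 0.443 3.704 -0.899
vertex -0.323 2.565 -0.103
vertex 0.457 2.448 -0.493
endloop
endfacet
facet normal 0.462 0.278 0.842
outer loop
vertex -0.338 3.821 -0.509
vertex -0.323 2.565 -0.103
vertex 0.443 3.704 -0.899
endloop
endfacet
facet normal -0.694 0.715 0.089
outer loop
vertex 0.393 -1.636 -2.083
vertex -0.206 -2.249 -1.83
vertex 0.297 -1.837 -1.217
endloop
endfacet
facet normal -0.043 0.974 0.221
outer loop
vertex 0.393 -1.636 -2.083
vertex 0.297 -1.837 -1.217
vertex 1.114 -1.723 -1.561
endloop
endfacet
facet normal 0.362 0.862 -0.356
outer loop
vertex 0.393 -1.636 -2.083
vertex 1.114 -1.723 -1.561
vertex 1.116 -2.065 -2.387
endloop
endfacet
facet normal -0.040 0.532 -0.846
outer loop
vertex 0.393 -1.636 -2.083
vertex 1.116 -2.065 -2.387
vertex 0.3 -2.39 -2.553
endloop
endfacet
facet normal -0.693 0.441 -0.571
outer loop
vertex 0.393 -1.636 -2.083
vertex 0.3 -2.39 -2.553
vertex -0.206 -2.249 -1.83
endloop
endfacet
facet normal 0.237 0.602 0.763
outer loop
vertex 1.114 -1.723 -1.561
vertex 0.297 -1.837 -1.217
vertex 0.96 -2.39 -0.987
endloop
endfacet
facet normal -0.817 0.182 0.548
outer loop
vertex 0.297 -1.837 -1.217
vertex -0.206 -2.249 -1.83
vertex 0.144 -2.715 -1.153
endloop
endfacet
facet normal -0.814 -0.259 -0.519
outer loop
vertex -0.206 -2.249 -1.83
vertex 0.3 -2.39 -2.553
vertex 0.146 -3.057 -1.979
endloop
endfacet
facet normal 0.241 -0.112 -0.964
outer loop
vertex 0.3 -2.39 -2.553
vertex 1.116 -2.065 -2.387
vertex 0.963 -2.943 -2.323
endloop
endfacet
facet normal 0.891 0.420 -0.172
outer loop
vertex 1.116 -2.065 -2.387
vertex 1.114 -1.723 -1.561
vertex 1.466 -2.531 -1.71
endloop
endfacet
facet normal 0.040 -0.532 0.846
outer loop
vertex 0.867 -3.144 -1.457
vertex 0.96 -2.39 -0.987
vertex 0.144 -2.715 -1.153
endloop
endfacet
facet normal -0.362 -0.862 0.356
outer loop
vertex 0.867 -3.144 -1.457
vertex 0.144 -2.715 -1.153
vertex 0.146 -3.057 -1.979
endloop
endfacet
facet normal 0.043 -0.974 -0.221
outer loop
vertex 0.867 -3.144 -1.457
vertex 0.146 -3.057 -1.979
vertex 0.963 -2.943 -2.323
endloop
endfacet
facet normal 0.694 -0.715 -0.089
outer loop
vertex 0.867 -3.144 -1.457
vertex 0.963 -2.943 -2.323
vertex 1.466 -2.531 -1.71
endloop
endfacet
facet normal 0.693 -0.441 0.571
outer loop
vertex 0.867 -3.144 -1.457
vertex 1.466 -2.531 -1.71
vertex 0.96 -2.39 -0.987
endloop
endfacet
facet normal -0.241 0.112 0.964
outer loop
vertex 0.144 -2.715 -1.153
vertex 0.96 -2.39 -0.987
vertex 0.297 -1.837 -1.217
endloop
endfacet
facet normal -0.891 -0.420 0.172
outer loop
vertex 0.146 -3.057 -1.979
vertex 0.144 -2.715 -1.153
vertex -0.206 -2.249 -1.83
endloop
endfacet
facet normal -0.237 -0.602 -0.763
outer loop
vertex 0.963 -2.943 -2.323
vertex 0.146 -3.057 -1.979
vertex 0.3 -2.39 -2.553
endloop
endfacet
facet normal 0.817 -0.182 -0.548
outer loop
vertex 1.466 -2.531 -1.71
vertex 0.963 -2.943 -2.323
vertex 1.116 -2.065 -2.387
endloop
endfacet
facet normal 0.814 0.259 0.519
outer loop
vertex 0.96 -2.39 -0.987
vertex 1.466 -2.531 -1.71
vertex 1.114 -1.723 -1.561
endloop
endfacet
facet normal -0.893 0.113 0.435
outer loop
vertex -2.915 -4.093 4.549
vertex -3.011 -3.175 4.114
vertex -3.372 -4.531 3.724
endloop
endfacet
facet normal 0.094 -0.900 0.426
outer loop
vertex -2.309 -4.665 3.206
vertex -2.915 -4.093 4.549
vertex -3.372 -4.531 3.724
endloop
endfacet
facet normal -0.893 0.113 0.435
outer loop
vertex -3.372 -4.531 3.724
vertex -3.011 -3.175 4.114
vertex -3.468 -3.614 3.289
endloop
endfacet
facet normal -0.440 -0.422 -0.793
outer loop
vertex -3.468 -3.614 3.289
vertex -2.309 -4.665 3.206
vertex -3.372 -4.531 3.724
endloop
endfacet
facet normal 0.440 0.422 0.793
outer loop
vertex -2.915 -4.093 4.549
vertex -1.948 -3.309 3.596
vertex -3.011 -3.175 4.114
endloop
endfacet
facet normal 0.095 -0.900 0.426
outer loop
vertex -1.852 -4.226 4.031
vertex -2.915 -4.093 4.549
vertex -2.309 -4.665 3.206
endloop
endfacet
facet normal 0.439 0.422 0.793
outer loop
vertex -1.852 -4.226 4.031
vertex -1.948 -3.309 3.596
vertex -2.915 -4.093 4.549
endloop
endfacet
facet normal -0.094 0.900 -0.426
outer loop
vertex -3.011 -3.175 4.114
vertex -1.948 -3.309 3.596
vertex -3.468 -3.614 3.289
endloop
endfacet
facet normal -0.439 -0.422 -0.793
outer loop
vertex -2.405 -3.747 2.771
vertex -2.309 -4.665 3.206
vertex -3.468 -3.614 3.289
endloop
endfacet
facet normal -0.095 0.900 -0.425
outer loop
vertex -3.468 -3.614 3.289
vertex -1.948 -3.309 3.596
vertex -2.405 -3.747 2.771
endloop
endfacet
facet normal 0.893 -0.113 -0.435
outer loop
vertex -2.405 -3.747 2.771
vertex -1.852 -4.226 4.031
vertex -2.309 -4.665 3.206
endloop
endfacet
facet normal 0.893 -0.113 -0.435
outer loop
vertex -1.948 -3.309 3.596
vertex -1.852 -4.226 4.031
vertex -2.405 -3.747 2.771
endloop
endfacet

endsolid


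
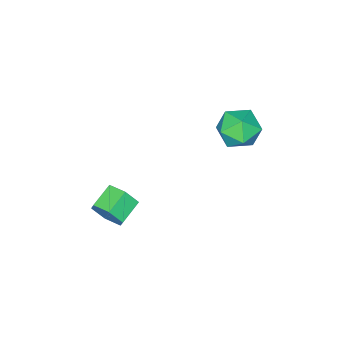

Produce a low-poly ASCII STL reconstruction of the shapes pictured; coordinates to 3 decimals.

solid 
facet normal 0.922 0.140 -0.360
outer loop
vertex 4.646 -1.87 -0.684
vertex 4.418 -2.255 -1.418
vertex 4.323 -1.405 -1.331
endloop
endfacet
facet normal 0.090 0.829 0.551
outer loop
vertex 4.646 -1.87 -0.684
vertex 4.323 -1.405 -1.331
vertex 3.53 -2.039 -0.248
endloop
endfacet
facet normal 0.089 0.830 0.551
outer loop
vertex 3.53 -2.039 -0.248
vertex 4.323 -1.405 -1.331
vertex 3.207 -1.574 -0.896
endloop
endfacet
facet normal -0.923 -0.139 0.360
outer loop
vertex 3.53 -2.039 -0.248
vertex 3.207 -1.574 -0.896
vertex 3.302 -2.425 -0.982
endloop
endfacet
facet normal 0.922 0.140 -0.360
outer loop
vertex 4.323 -1.405 -1.331
vertex 4.418 -2.255 -1.418
vertex 4.095 -1.791 -2.065
endloop
endfacet
facet normal -0.281 0.883 -0.377
outer loop
vertex 4.323 -1.405 -1.331
vertex 4.095 -1.791 -2.065
vertex 3.207 -1.574 -0.896
endloop
endfacet
facet normal -0.281 0.883 -0.377
outer loop
vertex 3.207 -1.574 -0.896
vertex 4.095 -1.791 -2.065
vertex 2.979 -1.96 -1.63
endloop
endfacet
facet normal -0.923 -0.139 0.360
outer loop
vertex 3.207 -1.574 -0.896
vertex 2.979 -1.96 -1.63
vertex 3.302 -2.425 -0.982
endloop
endfacet
facet normal 0.922 0.140 -0.360
outer loop
vertex 4.095 -1.791 -2.065
vertex 4.418 -2.255 -1.418
vertex 4.19 -2.641 -2.152
endloop
endfacet
facet normal -0.370 0.054 -0.928
outer loop
vertex 4.095 -1.791 -2.065
vertex 4.19 -2.641 -2.152
vertex 2.979 -1.96 -1.63
endloop
endfacet
facet normal -0.370 0.052 -0.927
outer loop
vertex 2.979 -1.96 -1.63
vertex 4.19 -2.641 -2.152
vertex 3.074 -2.81 -1.716
endloop
endfacet
facet normal -0.923 -0.140 0.360
outer loop
vertex 2.979 -1.96 -1.63
vertex 3.074 -2.81 -1.716
vertex 3.302 -2.425 -0.982
endloop
endfacet
facet normal 0.923 0.139 -0.360
outer loop
vertex 4.19 -2.641 -2.152
vertex 4.418 -2.255 -1.418
vertex 4.513 -3.106 -1.504
endloop
endfacet
facet normal -0.090 -0.830 -0.551
outer loop
vertex 4.19 -2.641 -2.152
vertex 4.513 -3.106 -1.504
vertex 3.074 -2.81 -1.716
endloop
endfacet
facet normal -0.089 -0.829 -0.551
outer loop
vertex 3.074 -2.81 -1.716
vertex 4.513 -3.106 -1.504
vertex 3.397 -3.275 -1.069
endloop
endfacet
facet normal -0.922 -0.140 0.360
outer loop
vertex 3.074 -2.81 -1.716
vertex 3.397 -3.275 -1.069
vertex 3.302 -2.425 -0.982
endloop
endfacet
facet normal 0.923 0.139 -0.360
outer loop
vertex 4.513 -3.106 -1.504
vertex 4.418 -2.255 -1.418
vertex 4.741 -2.72 -0.77
endloop
endfacet
facet normal 0.281 -0.883 0.377
outer loop
vertex 4.513 -3.106 -1.504
vertex 4.741 -2.72 -0.77
vertex 3.397 -3.275 -1.069
endloop
endfacet
facet normal 0.281 -0.883 0.377
outer loop
vertex 3.397 -3.275 -1.069
vertex 4.741 -2.72 -0.77
vertex 3.625 -2.889 -0.335
endloop
endfacet
facet normal -0.922 -0.140 0.360
outer loop
vertex 3.397 -3.275 -1.069
vertex 3.625 -2.889 -0.335
vertex 3.302 -2.425 -0.982
endloop
endfacet
facet normal 0.923 0.140 -0.360
outer loop
vertex 4.741 -2.72 -0.77
vertex 4.418 -2.255 -1.418
vertex 4.646 -1.87 -0.684
endloop
endfacet
facet normal 0.370 -0.053 0.928
outer loop
vertex 4.741 -2.72 -0.77
vertex 4.646 -1.87 -0.684
vertex 3.625 -2.889 -0.335
endloop
endfacet
facet normal 0.370 -0.054 0.927
outer loop
vertex 3.625 -2.889 -0.335
vertex 4.646 -1.87 -0.684
vertex 3.53 -2.039 -0.248
endloop
endfacet
facet normal -0.922 -0.140 0.360
outer loop
vertex 3.625 -2.889 -0.335
vertex 3.53 -2.039 -0.248
vertex 3.302 -2.425 -0.982
endloop
endfacet
facet normal -0.874 0.414 0.253
outer loop
vertex -0.938 1.223 3.533
vertex -0.74 1.017 4.556
vertex -0.427 1.938 4.129
endloop
endfacet
facet normal -0.610 0.717 -0.338
outer loop
vertex -0.938 1.223 3.533
vertex -0.427 1.938 4.129
vertex -0.103 1.746 3.136
endloop
endfacet
facet normal -0.523 0.206 -0.827
outer loop
vertex -0.938 1.223 3.533
vertex -0.103 1.746 3.136
vertex -0.217 0.707 2.949
endloop
endfacet
facet normal -0.733 -0.413 -0.541
outer loop
vertex -0.938 1.223 3.533
vertex -0.217 0.707 2.949
vertex -0.61 0.256 3.826
endloop
endfacet
facet normal -0.950 -0.284 0.127
outer loop
vertex -0.938 1.223 3.533
vertex -0.61 0.256 3.826
vertex -0.74 1.017 4.556
endloop
endfacet
facet normal 0.033 0.983 -0.179
outer loop
vertex -0.103 1.746 3.136
vertex -0.427 1.938 4.129
vertex 0.61 1.864 3.914
endloop
endfacet
facet normal -0.395 0.493 0.775
outer loop
vertex -0.427 1.938 4.129
vertex -0.74 1.017 4.556
vertex 0.217 1.413 4.791
endloop
endfacet
facet normal -0.518 -0.637 0.571
outer loop
vertex -0.74 1.017 4.556
vertex -0.61 0.256 3.826
vertex 0.103 0.374 4.604
endloop
endfacet
facet normal -0.166 -0.845 -0.509
outer loop
vertex -0.61 0.256 3.826
vertex -0.217 0.707 2.949
vertex 0.427 0.182 3.611
endloop
endfacet
facet normal 0.174 0.156 -0.972
outer loop
vertex -0.217 0.707 2.949
vertex -0.103 1.746 3.136
vertex 0.74 1.103 3.184
endloop
endfacet
facet normal 0.733 0.413 0.541
outer loop
vertex 0.938 0.897 4.207
vertex 0.61 1.864 3.914
vertex 0.217 1.413 4.791
endloop
endfacet
facet normal 0.523 -0.206 0.827
outer loop
vertex 0.938 0.897 4.207
vertex 0.217 1.413 4.791
vertex 0.103 0.374 4.604
endloop
endfacet
facet normal 0.610 -0.717 0.338
outer loop
vertex 0.938 0.897 4.207
vertex 0.103 0.374 4.604
vertex 0.427 0.182 3.611
endloop
endfacet
facet normal 0.874 -0.414 -0.253
outer loop
vertex 0.938 0.897 4.207
vertex 0.427 0.182 3.611
vertex 0.74 1.103 3.184
endloop
endfacet
facet normal 0.950 0.284 -0.127
outer loop
vertex 0.938 0.897 4.207
vertex 0.74 1.103 3.184
vertex 0.61 1.864 3.914
endloop
endfacet
facet normal 0.166 0.845 0.509
outer loop
vertex 0.217 1.413 4.791
vertex 0.61 1.864 3.914
vertex -0.427 1.938 4.129
endloop
endfacet
facet normal -0.174 -0.156 0.972
outer loop
vertex 0.103 0.374 4.604
vertex 0.217 1.413 4.791
vertex -0.74 1.017 4.556
endloop
endfacet
facet normal -0.033 -0.983 0.179
outer loop
vertex 0.427 0.182 3.611
vertex 0.103 0.374 4.604
vertex -0.61 0.256 3.826
endloop
endfacet
facet normal 0.395 -0.493 -0.775
outer loop
vertex 0.74 1.103 3.184
vertex 0.427 0.182 3.611
vertex -0.217 0.707 2.949
endloop
endfacet
facet normal 0.518 0.637 -0.571
outer loop
vertex 0.61 1.864 3.914
vertex 0.74 1.103 3.184
vertex -0.103 1.746 3.136
endloop
endfacet

endsolid


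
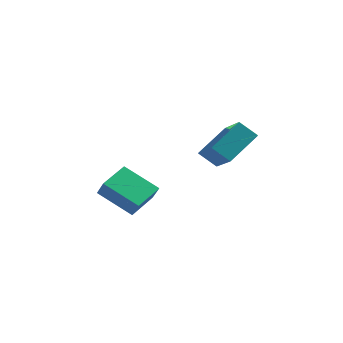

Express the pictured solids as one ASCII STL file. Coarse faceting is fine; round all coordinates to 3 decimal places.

solid 
facet normal -0.422 0.372 -0.827
outer loop
vertex -1.76 1.57 -2.727
vertex -1.364 2.811 -2.371
vertex -0.319 1.349 -3.561
endloop
endfacet
facet normal -0.293 -0.919 -0.263
outer loop
vertex 0.044 1.029 -2.849
vertex -1.76 1.57 -2.727
vertex -0.319 1.349 -3.561
endloop
endfacet
facet normal -0.421 0.372 -0.827
outer loop
vertex -0.319 1.349 -3.561
vertex -1.364 2.811 -2.371
vertex 0.078 2.589 -3.205
endloop
endfacet
facet normal 0.858 -0.132 -0.497
outer loop
vertex 0.078 2.589 -3.205
vertex 0.044 1.029 -2.849
vertex -0.319 1.349 -3.561
endloop
endfacet
facet normal -0.858 0.131 0.496
outer loop
vertex -1.76 1.57 -2.727
vertex -1.001 2.491 -1.659
vertex -1.364 2.811 -2.371
endloop
endfacet
facet normal -0.293 -0.919 -0.263
outer loop
vertex -1.398 1.251 -2.015
vertex -1.76 1.57 -2.727
vertex 0.044 1.029 -2.849
endloop
endfacet
facet normal -0.858 0.132 0.496
outer loop
vertex -1.398 1.251 -2.015
vertex -1.001 2.491 -1.659
vertex -1.76 1.57 -2.727
endloop
endfacet
facet normal 0.294 0.919 0.263
outer loop
vertex -1.364 2.811 -2.371
vertex -1.001 2.491 -1.659
vertex 0.078 2.589 -3.205
endloop
endfacet
facet normal 0.859 -0.132 -0.496
outer loop
vertex 0.44 2.27 -2.493
vertex 0.044 1.029 -2.849
vertex 0.078 2.589 -3.205
endloop
endfacet
facet normal 0.293 0.919 0.263
outer loop
vertex 0.078 2.589 -3.205
vertex -1.001 2.491 -1.659
vertex 0.44 2.27 -2.493
endloop
endfacet
facet normal 0.421 -0.372 0.827
outer loop
vertex 0.44 2.27 -2.493
vertex -1.398 1.251 -2.015
vertex 0.044 1.029 -2.849
endloop
endfacet
facet normal 0.421 -0.372 0.827
outer loop
vertex -1.001 2.491 -1.659
vertex -1.398 1.251 -2.015
vertex 0.44 2.27 -2.493
endloop
endfacet
facet normal -0.766 -0.016 0.643
outer loop
vertex 2.966 0.411 0.891
vertex 3.654 1.579 1.74
vertex 2.129 1.606 -0.076
endloop
endfacet
facet normal -0.429 -0.730 -0.531
outer loop
vertex 2.826 1.621 -0.66
vertex 2.966 0.411 0.891
vertex 2.129 1.606 -0.076
endloop
endfacet
facet normal -0.766 -0.017 0.643
outer loop
vertex 2.129 1.606 -0.076
vertex 3.654 1.579 1.74
vertex 2.817 2.774 0.774
endloop
endfacet
facet normal -0.478 0.683 -0.552
outer loop
vertex 2.817 2.774 0.774
vertex 2.826 1.621 -0.66
vertex 2.129 1.606 -0.076
endloop
endfacet
facet normal 0.478 -0.683 0.553
outer loop
vertex 2.966 0.411 0.891
vertex 4.351 1.594 1.156
vertex 3.654 1.579 1.74
endloop
endfacet
facet normal -0.430 -0.730 -0.531
outer loop
vertex 3.663 0.426 0.306
vertex 2.966 0.411 0.891
vertex 2.826 1.621 -0.66
endloop
endfacet
facet normal 0.478 -0.683 0.552
outer loop
vertex 3.663 0.426 0.306
vertex 4.351 1.594 1.156
vertex 2.966 0.411 0.891
endloop
endfacet
facet normal 0.429 0.730 0.531
outer loop
vertex 3.654 1.579 1.74
vertex 4.351 1.594 1.156
vertex 2.817 2.774 0.774
endloop
endfacet
facet normal -0.478 0.683 -0.552
outer loop
vertex 3.514 2.789 0.189
vertex 2.826 1.621 -0.66
vertex 2.817 2.774 0.774
endloop
endfacet
facet normal 0.430 0.730 0.531
outer loop
vertex 2.817 2.774 0.774
vertex 4.351 1.594 1.156
vertex 3.514 2.789 0.189
endloop
endfacet
facet normal 0.766 0.016 -0.643
outer loop
vertex 3.514 2.789 0.189
vertex 3.663 0.426 0.306
vertex 2.826 1.621 -0.66
endloop
endfacet
facet normal 0.766 0.016 -0.643
outer loop
vertex 4.351 1.594 1.156
vertex 3.663 0.426 0.306
vertex 3.514 2.789 0.189
endloop
endfacet

endsolid


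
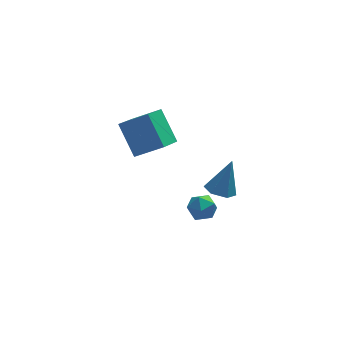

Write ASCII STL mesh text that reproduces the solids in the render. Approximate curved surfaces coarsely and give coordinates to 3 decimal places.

solid 
facet normal -0.827 0.236 -0.511
outer loop
vertex -2.044 2.504 3.846
vertex -1.129 3.849 2.986
vertex -1.497 1.172 2.346
endloop
endfacet
facet normal -0.497 -0.731 0.468
outer loop
vertex -0.091 0.771 3.214
vertex -2.044 2.504 3.846
vertex -1.497 1.172 2.346
endloop
endfacet
facet normal -0.827 0.236 -0.511
outer loop
vertex -1.497 1.172 2.346
vertex -1.129 3.849 2.986
vertex -0.582 2.517 1.485
endloop
endfacet
facet normal 0.263 -0.641 -0.722
outer loop
vertex -0.582 2.517 1.485
vertex -0.091 0.771 3.214
vertex -1.497 1.172 2.346
endloop
endfacet
facet normal -0.263 0.640 0.722
outer loop
vertex -2.044 2.504 3.846
vertex 0.277 3.448 3.854
vertex -1.129 3.849 2.986
endloop
endfacet
facet normal -0.497 -0.731 0.467
outer loop
vertex -0.638 2.103 4.715
vertex -2.044 2.504 3.846
vertex -0.091 0.771 3.214
endloop
endfacet
facet normal -0.263 0.641 0.721
outer loop
vertex -0.638 2.103 4.715
vertex 0.277 3.448 3.854
vertex -2.044 2.504 3.846
endloop
endfacet
facet normal 0.497 0.731 -0.468
outer loop
vertex -1.129 3.849 2.986
vertex 0.277 3.448 3.854
vertex -0.582 2.517 1.485
endloop
endfacet
facet normal 0.263 -0.640 -0.721
outer loop
vertex 0.824 2.116 2.354
vertex -0.091 0.771 3.214
vertex -0.582 2.517 1.485
endloop
endfacet
facet normal 0.497 0.731 -0.468
outer loop
vertex -0.582 2.517 1.485
vertex 0.277 3.448 3.854
vertex 0.824 2.116 2.354
endloop
endfacet
facet normal 0.827 -0.236 0.511
outer loop
vertex 0.824 2.116 2.354
vertex -0.638 2.103 4.715
vertex -0.091 0.771 3.214
endloop
endfacet
facet normal 0.827 -0.236 0.511
outer loop
vertex 0.277 3.448 3.854
vertex -0.638 2.103 4.715
vertex 0.824 2.116 2.354
endloop
endfacet
facet normal -0.348 -0.236 -0.907
outer loop
vertex 3.314 1.273 -1.086
vertex 2.737 0.76 -0.731
vertex 2.55 1.576 -0.872
endloop
endfacet
facet normal 0.367 0.930 -0.008
outer loop
vertex 3.314 1.273 -1.086
vertex 2.55 1.576 -0.872
vertex 3.443 1.24 1.111
endloop
endfacet
facet normal -0.348 -0.236 -0.907
outer loop
vertex 2.55 1.576 -0.872
vertex 2.737 0.76 -0.731
vertex 1.973 1.063 -0.517
endloop
endfacet
facet normal -0.489 0.796 0.355
outer loop
vertex 2.55 1.576 -0.872
vertex 1.973 1.063 -0.517
vertex 3.443 1.24 1.111
endloop
endfacet
facet normal -0.348 -0.236 -0.907
outer loop
vertex 1.973 1.063 -0.517
vertex 2.737 0.76 -0.731
vertex 2.16 0.246 -0.376
endloop
endfacet
facet normal -0.738 -0.053 0.672
outer loop
vertex 1.973 1.063 -0.517
vertex 2.16 0.246 -0.376
vertex 3.443 1.24 1.111
endloop
endfacet
facet normal -0.347 -0.237 -0.907
outer loop
vertex 2.16 0.246 -0.376
vertex 2.737 0.76 -0.731
vertex 2.925 -0.057 -0.589
endloop
endfacet
facet normal -0.130 -0.769 0.626
outer loop
vertex 2.16 0.246 -0.376
vertex 2.925 -0.057 -0.589
vertex 3.443 1.24 1.111
endloop
endfacet
facet normal -0.347 -0.238 -0.907
outer loop
vertex 2.925 -0.057 -0.589
vertex 2.737 0.76 -0.731
vertex 3.502 0.456 -0.944
endloop
endfacet
facet normal 0.726 -0.635 0.263
outer loop
vertex 2.925 -0.057 -0.589
vertex 3.502 0.456 -0.944
vertex 3.443 1.24 1.111
endloop
endfacet
facet normal -0.347 -0.238 -0.907
outer loop
vertex 3.502 0.456 -0.944
vertex 2.737 0.76 -0.731
vertex 3.314 1.273 -1.086
endloop
endfacet
facet normal 0.975 0.215 -0.054
outer loop
vertex 3.502 0.456 -0.944
vertex 3.314 1.273 -1.086
vertex 3.443 1.24 1.111
endloop
endfacet
facet normal 0.134 0.980 0.147
outer loop
vertex 2.225 2.414 -3.237
vertex 1.64 2.395 -2.576
vertex 2.496 2.253 -2.412
endloop
endfacet
facet normal 0.728 0.677 -0.107
outer loop
vertex 2.225 2.414 -3.237
vertex 2.496 2.253 -2.412
vertex 2.829 1.788 -3.085
endloop
endfacet
facet normal 0.570 0.372 -0.732
outer loop
vertex 2.225 2.414 -3.237
vertex 2.829 1.788 -3.085
vertex 2.179 1.643 -3.665
endloop
endfacet
facet normal -0.121 0.487 -0.865
outer loop
vertex 2.225 2.414 -3.237
vertex 2.179 1.643 -3.665
vertex 1.444 2.019 -3.35
endloop
endfacet
facet normal -0.390 0.863 -0.321
outer loop
vertex 2.225 2.414 -3.237
vertex 1.444 2.019 -3.35
vertex 1.64 2.395 -2.576
endloop
endfacet
facet normal 0.924 0.160 0.347
outer loop
vertex 2.829 1.788 -3.085
vertex 2.496 2.253 -2.412
vertex 2.616 1.381 -2.33
endloop
endfacet
facet normal -0.037 0.652 0.757
outer loop
vertex 2.496 2.253 -2.412
vertex 1.64 2.395 -2.576
vertex 1.881 1.757 -2.015
endloop
endfacet
facet normal -0.886 0.463 -0.000
outer loop
vertex 1.64 2.395 -2.576
vertex 1.444 2.019 -3.35
vertex 1.231 1.612 -2.595
endloop
endfacet
facet normal -0.451 -0.145 -0.880
outer loop
vertex 1.444 2.019 -3.35
vertex 2.179 1.643 -3.665
vertex 1.564 1.147 -3.268
endloop
endfacet
facet normal 0.668 -0.333 -0.666
outer loop
vertex 2.179 1.643 -3.665
vertex 2.829 1.788 -3.085
vertex 2.42 1.005 -3.104
endloop
endfacet
facet normal 0.121 -0.487 0.865
outer loop
vertex 1.835 0.986 -2.443
vertex 2.616 1.381 -2.33
vertex 1.881 1.757 -2.015
endloop
endfacet
facet normal -0.570 -0.372 0.732
outer loop
vertex 1.835 0.986 -2.443
vertex 1.881 1.757 -2.015
vertex 1.231 1.612 -2.595
endloop
endfacet
facet normal -0.728 -0.677 0.107
outer loop
vertex 1.835 0.986 -2.443
vertex 1.231 1.612 -2.595
vertex 1.564 1.147 -3.268
endloop
endfacet
facet normal -0.134 -0.980 -0.147
outer loop
vertex 1.835 0.986 -2.443
vertex 1.564 1.147 -3.268
vertex 2.42 1.005 -3.104
endloop
endfacet
facet normal 0.390 -0.863 0.321
outer loop
vertex 1.835 0.986 -2.443
vertex 2.42 1.005 -3.104
vertex 2.616 1.381 -2.33
endloop
endfacet
facet normal 0.451 0.145 0.880
outer loop
vertex 1.881 1.757 -2.015
vertex 2.616 1.381 -2.33
vertex 2.496 2.253 -2.412
endloop
endfacet
facet normal -0.668 0.333 0.666
outer loop
vertex 1.231 1.612 -2.595
vertex 1.881 1.757 -2.015
vertex 1.64 2.395 -2.576
endloop
endfacet
facet normal -0.924 -0.160 -0.347
outer loop
vertex 1.564 1.147 -3.268
vertex 1.231 1.612 -2.595
vertex 1.444 2.019 -3.35
endloop
endfacet
facet normal 0.037 -0.652 -0.757
outer loop
vertex 2.42 1.005 -3.104
vertex 1.564 1.147 -3.268
vertex 2.179 1.643 -3.665
endloop
endfacet
facet normal 0.886 -0.463 0.000
outer loop
vertex 2.616 1.381 -2.33
vertex 2.42 1.005 -3.104
vertex 2.829 1.788 -3.085
endloop
endfacet

endsolid


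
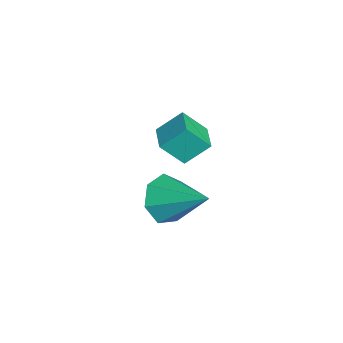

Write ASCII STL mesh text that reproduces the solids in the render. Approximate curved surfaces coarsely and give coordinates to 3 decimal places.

solid 
facet normal -0.997 -0.044 -0.067
outer loop
vertex -0.819 -3.481 3.372
vertex -0.797 -2.778 2.58
vertex -0.74 -4.243 2.698
endloop
endfacet
facet normal -0.021 -0.664 0.748
outer loop
vertex 0.177 -4.202 2.76
vertex -0.819 -3.481 3.372
vertex -0.74 -4.243 2.698
endloop
endfacet
facet normal -0.997 -0.044 -0.067
outer loop
vertex -0.74 -4.243 2.698
vertex -0.797 -2.778 2.58
vertex -0.718 -3.539 1.906
endloop
endfacet
facet normal 0.078 -0.746 -0.661
outer loop
vertex -0.718 -3.539 1.906
vertex 0.177 -4.202 2.76
vertex -0.74 -4.243 2.698
endloop
endfacet
facet normal -0.078 0.747 0.661
outer loop
vertex -0.819 -3.481 3.372
vertex 0.12 -2.737 2.642
vertex -0.797 -2.778 2.58
endloop
endfacet
facet normal -0.022 -0.664 0.747
outer loop
vertex 0.098 -3.441 3.434
vertex -0.819 -3.481 3.372
vertex 0.177 -4.202 2.76
endloop
endfacet
facet normal -0.077 0.746 0.661
outer loop
vertex 0.098 -3.441 3.434
vertex 0.12 -2.737 2.642
vertex -0.819 -3.481 3.372
endloop
endfacet
facet normal 0.021 0.664 -0.747
outer loop
vertex -0.797 -2.778 2.58
vertex 0.12 -2.737 2.642
vertex -0.718 -3.539 1.906
endloop
endfacet
facet normal 0.077 -0.747 -0.661
outer loop
vertex 0.199 -3.499 1.968
vertex 0.177 -4.202 2.76
vertex -0.718 -3.539 1.906
endloop
endfacet
facet normal 0.022 0.664 -0.748
outer loop
vertex -0.718 -3.539 1.906
vertex 0.12 -2.737 2.642
vertex 0.199 -3.499 1.968
endloop
endfacet
facet normal 0.997 0.044 0.067
outer loop
vertex 0.199 -3.499 1.968
vertex 0.098 -3.441 3.434
vertex 0.177 -4.202 2.76
endloop
endfacet
facet normal 0.997 0.044 0.067
outer loop
vertex 0.12 -2.737 2.642
vertex 0.098 -3.441 3.434
vertex 0.199 -3.499 1.968
endloop
endfacet
facet normal -0.548 -0.658 -0.516
outer loop
vertex -0.433 -3.671 -1.399
vertex -0.776 -3.975 -0.647
vertex -1.071 -3.325 -1.162
endloop
endfacet
facet normal 0.248 0.815 -0.524
outer loop
vertex -0.433 -3.671 -1.399
vertex -1.071 -3.325 -1.162
vertex 0.216 -2.785 0.287
endloop
endfacet
facet normal -0.548 -0.658 -0.516
outer loop
vertex -1.071 -3.325 -1.162
vertex -0.776 -3.975 -0.647
vertex -1.487 -3.468 -0.538
endloop
endfacet
facet normal -0.361 0.932 -0.027
outer loop
vertex -1.071 -3.325 -1.162
vertex -1.487 -3.468 -0.538
vertex 0.216 -2.785 0.287
endloop
endfacet
facet normal -0.548 -0.658 -0.517
outer loop
vertex -1.487 -3.468 -0.538
vertex -0.776 -3.975 -0.647
vertex -1.368 -3.993 0.004
endloop
endfacet
facet normal -0.532 0.547 0.646
outer loop
vertex -1.487 -3.468 -0.538
vertex -1.368 -3.993 0.004
vertex 0.216 -2.785 0.287
endloop
endfacet
facet normal -0.549 -0.657 -0.517
outer loop
vertex -1.368 -3.993 0.004
vertex -0.776 -3.975 -0.647
vertex -0.803 -4.505 0.055
endloop
endfacet
facet normal -0.137 -0.052 0.989
outer loop
vertex -1.368 -3.993 0.004
vertex -0.803 -4.505 0.055
vertex 0.216 -2.785 0.287
endloop
endfacet
facet normal -0.548 -0.657 -0.517
outer loop
vertex -0.803 -4.505 0.055
vertex -0.776 -3.975 -0.647
vertex -0.218 -4.617 -0.423
endloop
endfacet
facet normal 0.528 -0.413 0.742
outer loop
vertex -0.803 -4.505 0.055
vertex -0.218 -4.617 -0.423
vertex 0.216 -2.785 0.287
endloop
endfacet
facet normal -0.549 -0.657 -0.517
outer loop
vertex -0.218 -4.617 -0.423
vertex -0.776 -3.975 -0.647
vertex -0.053 -4.246 -1.07
endloop
endfacet
facet normal 0.960 -0.264 0.094
outer loop
vertex -0.218 -4.617 -0.423
vertex -0.053 -4.246 -1.07
vertex 0.216 -2.785 0.287
endloop
endfacet
facet normal -0.549 -0.658 -0.516
outer loop
vertex -0.053 -4.246 -1.07
vertex -0.776 -3.975 -0.647
vertex -0.433 -3.671 -1.399
endloop
endfacet
facet normal 0.836 0.283 -0.470
outer loop
vertex -0.053 -4.246 -1.07
vertex -0.433 -3.671 -1.399
vertex 0.216 -2.785 0.287
endloop
endfacet

endsolid
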